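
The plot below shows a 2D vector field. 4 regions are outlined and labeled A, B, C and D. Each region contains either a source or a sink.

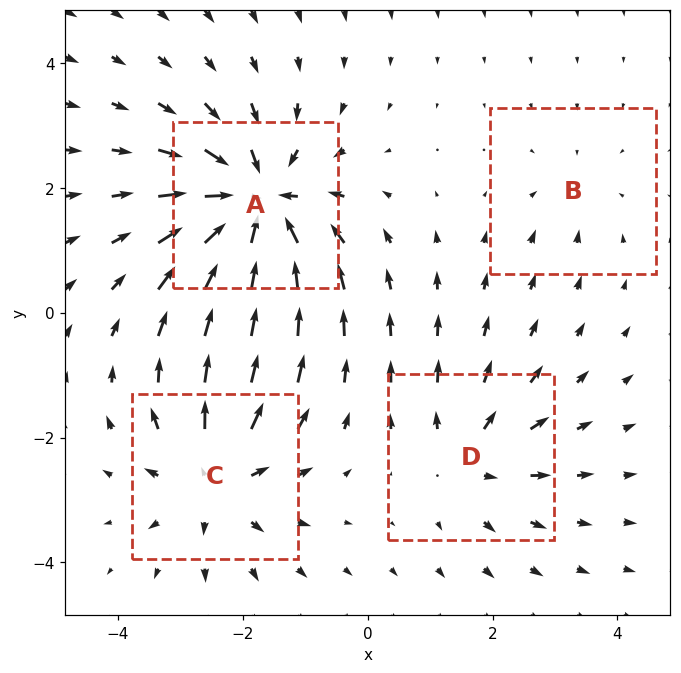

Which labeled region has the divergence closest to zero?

Divergence at each region's feature centre — A: about -8, B: about -2, C: about +5, D: about +4. Region B is closest to zero.

B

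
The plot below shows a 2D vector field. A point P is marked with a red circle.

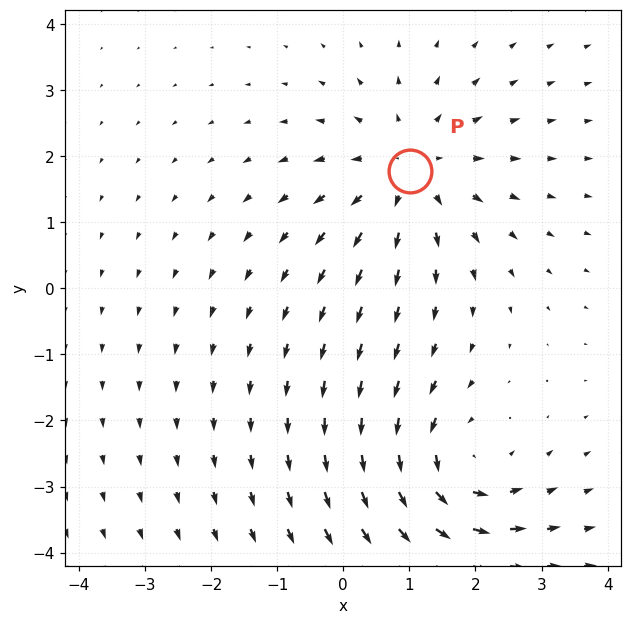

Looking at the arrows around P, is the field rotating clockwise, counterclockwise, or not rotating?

not rotating

Near P at (1.0, 1.8) the arrows show no circulation. The curl there is ≈0.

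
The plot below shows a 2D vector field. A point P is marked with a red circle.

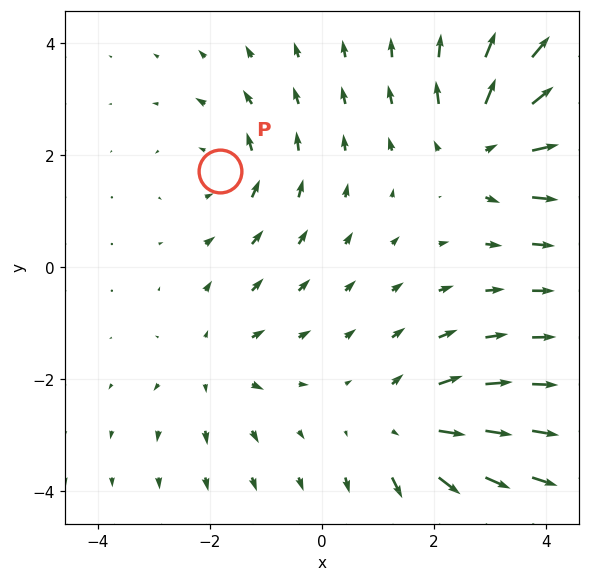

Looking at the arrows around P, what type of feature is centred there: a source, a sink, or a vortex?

At P (-1.8, 1.7) the arrows circulate counterclockwise. Divergence ≈0, curl about +3 — near-zero divergence with nonzero curl is a vortex.

vortex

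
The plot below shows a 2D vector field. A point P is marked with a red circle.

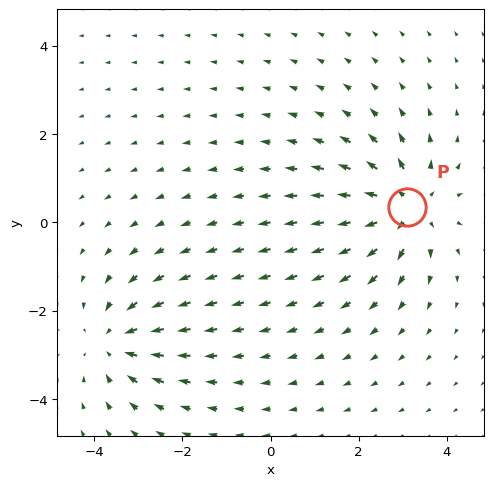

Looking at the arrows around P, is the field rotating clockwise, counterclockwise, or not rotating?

Near P at (3.1, 0.3) the arrows show no circulation. The curl there is ≈0.

not rotating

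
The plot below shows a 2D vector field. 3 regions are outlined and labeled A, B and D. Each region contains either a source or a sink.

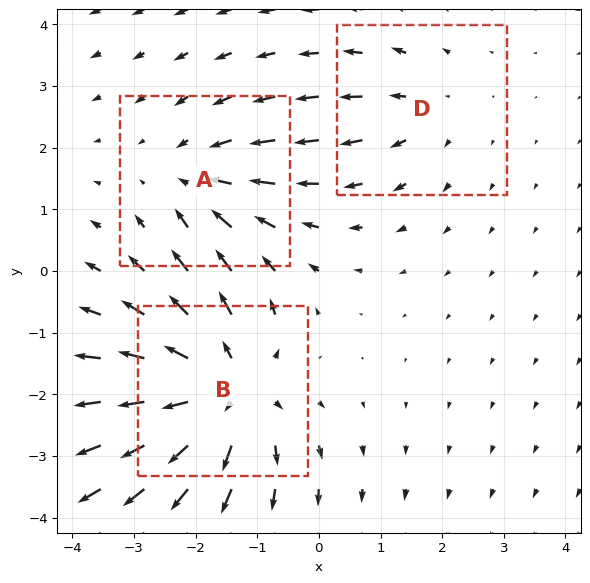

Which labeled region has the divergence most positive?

B

Divergence at each region's feature centre — A: about -3, B: about +5, D: about +2. Region B is most positive.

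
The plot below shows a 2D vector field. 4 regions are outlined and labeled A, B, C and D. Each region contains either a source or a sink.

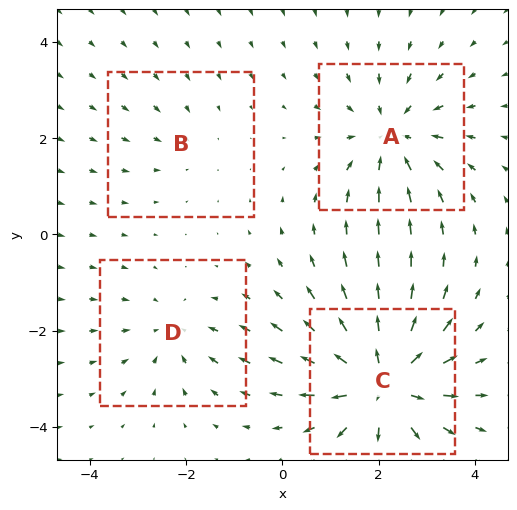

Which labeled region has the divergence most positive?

C

Divergence at each region's feature centre — A: about -5, B: about -2, C: about +6, D: about -3. Region C is most positive.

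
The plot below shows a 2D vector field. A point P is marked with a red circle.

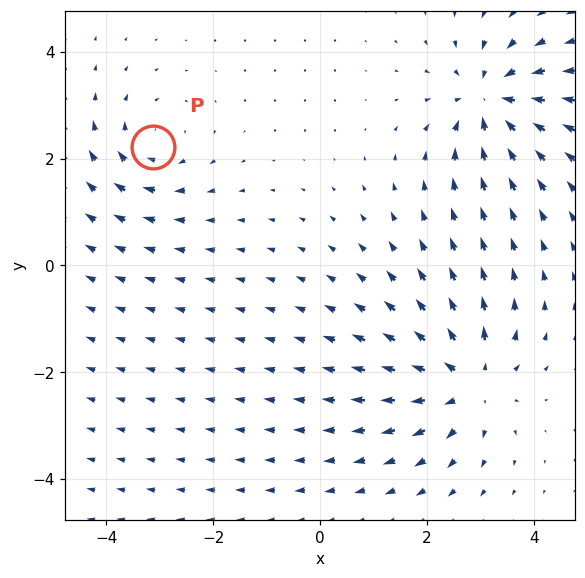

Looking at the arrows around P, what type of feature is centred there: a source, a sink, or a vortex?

vortex

At P (-3.1, 2.2) the arrows circulate clockwise. Divergence ≈0, curl about -4 — near-zero divergence with nonzero curl is a vortex.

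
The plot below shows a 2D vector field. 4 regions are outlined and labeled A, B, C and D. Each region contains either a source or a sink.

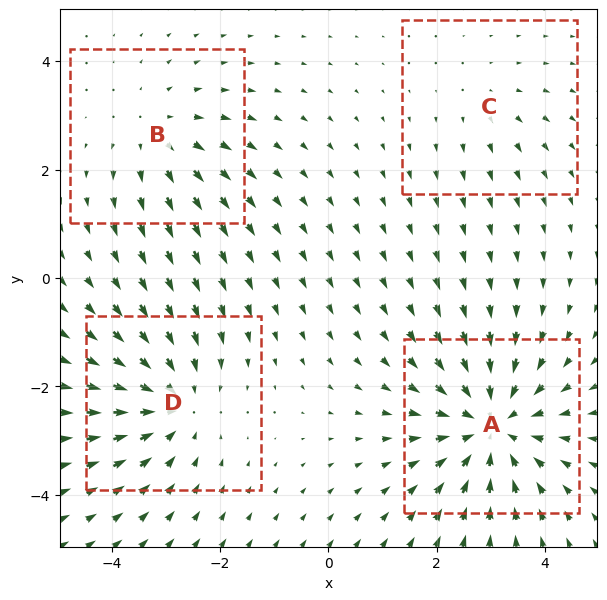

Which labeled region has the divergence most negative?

Divergence at each region's feature centre — A: about -6, B: about +3, C: about +2, D: about -4. Region A is most negative.

A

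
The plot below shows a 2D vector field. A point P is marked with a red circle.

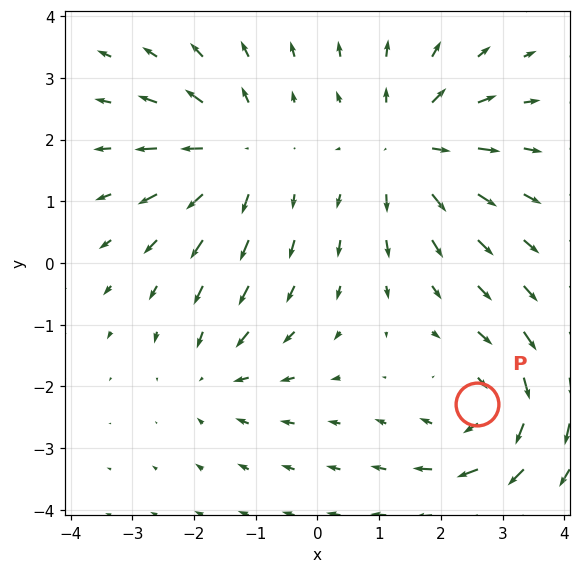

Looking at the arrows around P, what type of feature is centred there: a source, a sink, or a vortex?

At P (2.6, -2.3) the arrows circulate clockwise. Divergence ≈0, curl about -5 — near-zero divergence with nonzero curl is a vortex.

vortex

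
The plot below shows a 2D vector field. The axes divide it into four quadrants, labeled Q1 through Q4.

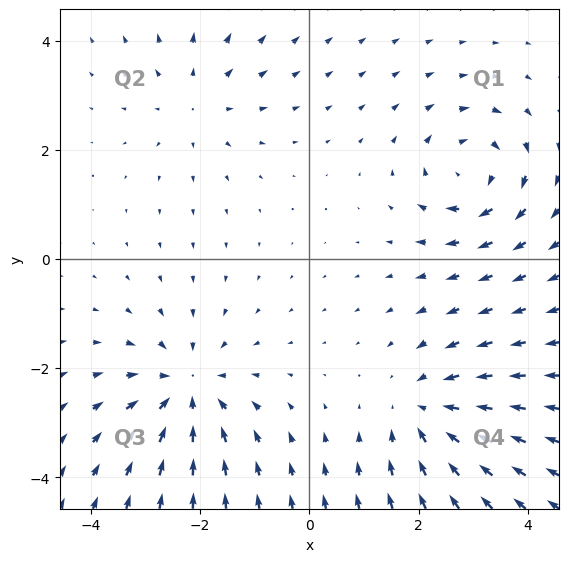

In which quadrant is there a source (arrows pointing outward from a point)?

The source sits at approximately (-2.1, 2.9), which lies in quadrant Q2. The divergence there is about +3, positive as expected for a source.

Q2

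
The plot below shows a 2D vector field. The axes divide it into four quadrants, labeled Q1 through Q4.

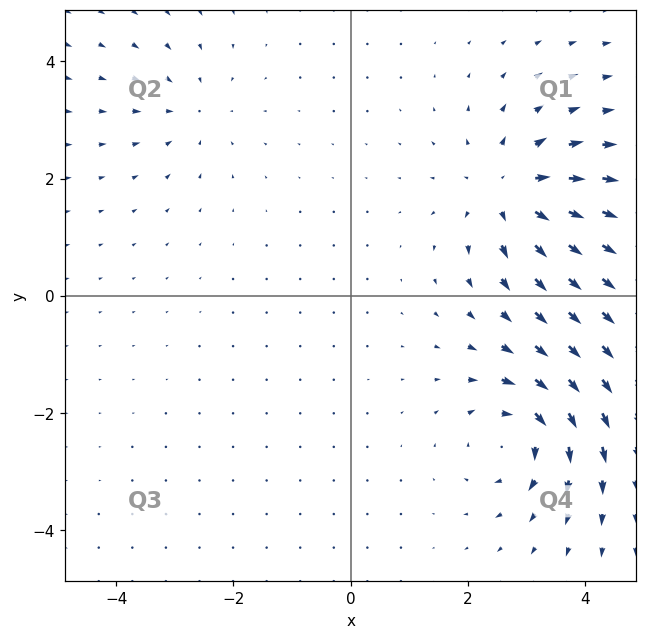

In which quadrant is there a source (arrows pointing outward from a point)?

Q1

The source sits at approximately (2.7, 1.8), which lies in quadrant Q1. The divergence there is about +6, positive as expected for a source.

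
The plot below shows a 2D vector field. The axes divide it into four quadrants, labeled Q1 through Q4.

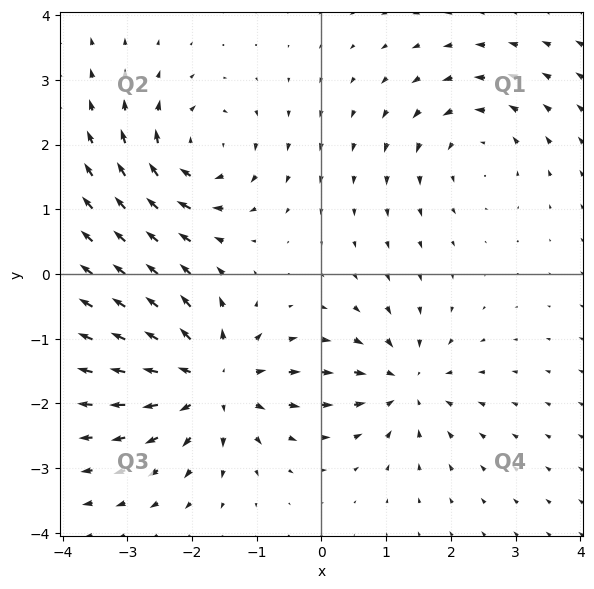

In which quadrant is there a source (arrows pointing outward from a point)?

Q3

The source sits at approximately (-1.7, -1.6), which lies in quadrant Q3. The divergence there is about +5, positive as expected for a source.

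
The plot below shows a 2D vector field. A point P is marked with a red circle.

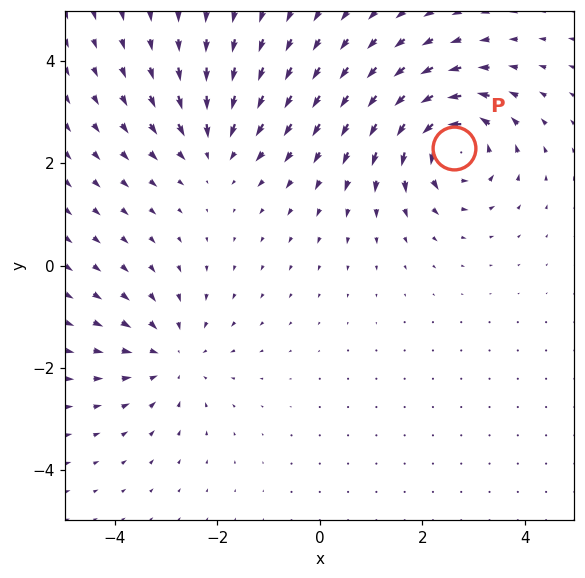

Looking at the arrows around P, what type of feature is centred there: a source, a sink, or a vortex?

At P (2.6, 2.3) the arrows circulate counterclockwise. Divergence ≈0, curl about +6 — near-zero divergence with nonzero curl is a vortex.

vortex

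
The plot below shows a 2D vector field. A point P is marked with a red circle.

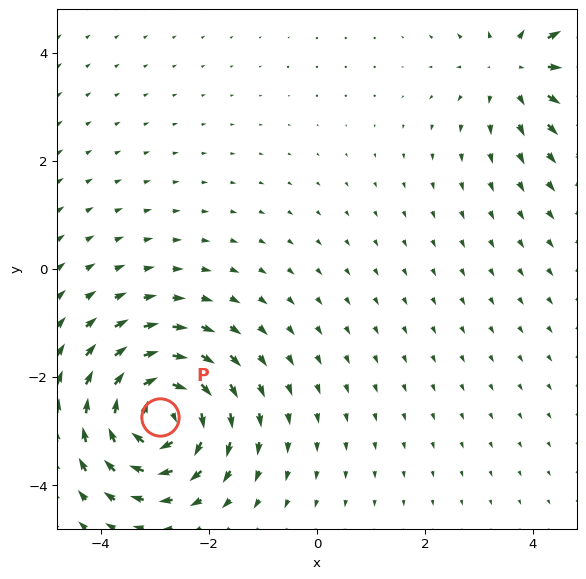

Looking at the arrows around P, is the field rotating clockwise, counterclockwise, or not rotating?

Near P at (-2.9, -2.7) the arrows circulate clockwise. The curl (z-component) there is about -7; negative curl means clockwise rotation.

clockwise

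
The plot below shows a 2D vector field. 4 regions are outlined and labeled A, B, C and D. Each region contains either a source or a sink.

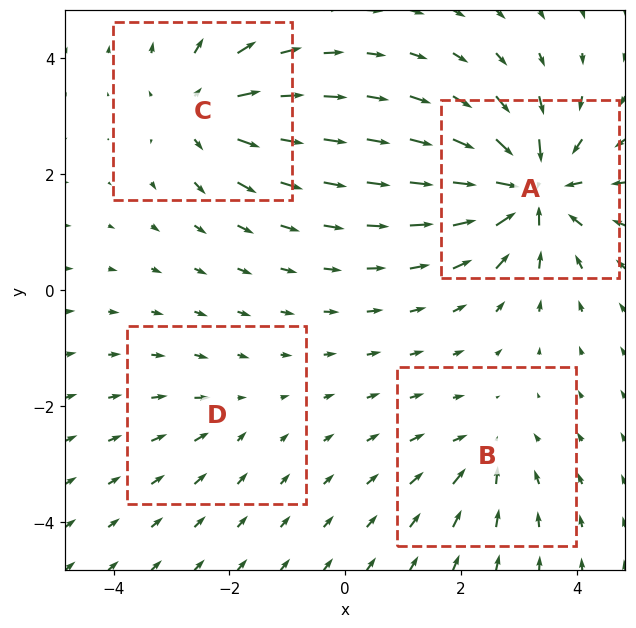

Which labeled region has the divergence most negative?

Divergence at each region's feature centre — A: about -9, B: about -4, C: about +6, D: about -2. Region A is most negative.

A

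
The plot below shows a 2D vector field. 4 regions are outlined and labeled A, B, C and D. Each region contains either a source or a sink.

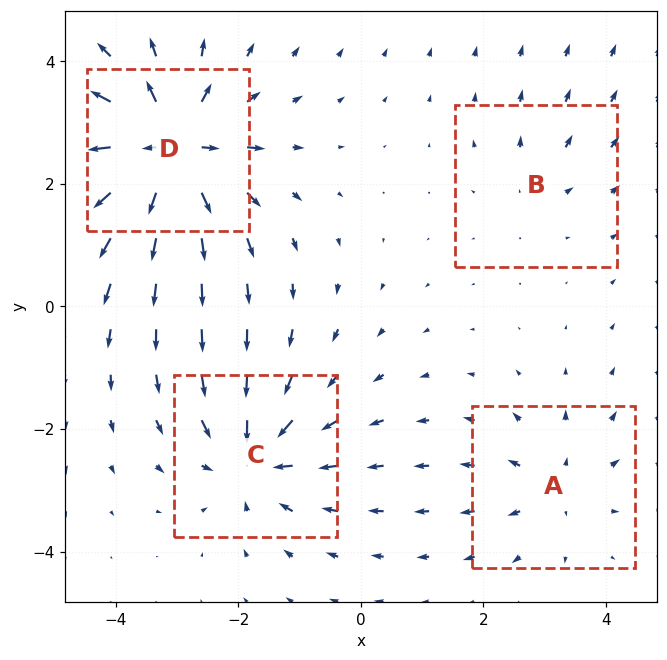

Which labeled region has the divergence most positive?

D

Divergence at each region's feature centre — A: about +4, B: about +2, C: about -6, D: about +9. Region D is most positive.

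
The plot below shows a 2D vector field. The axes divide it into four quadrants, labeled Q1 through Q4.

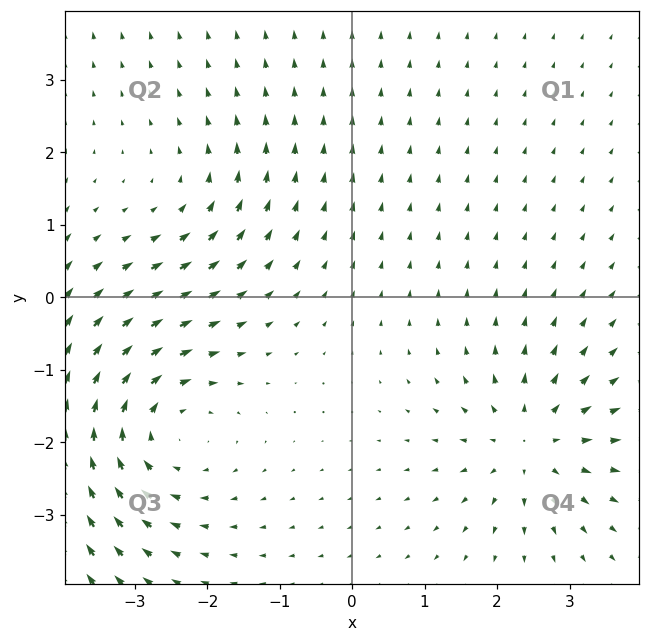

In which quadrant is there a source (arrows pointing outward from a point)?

The source sits at approximately (2.5, -2.0), which lies in quadrant Q4. The divergence there is about +4, positive as expected for a source.

Q4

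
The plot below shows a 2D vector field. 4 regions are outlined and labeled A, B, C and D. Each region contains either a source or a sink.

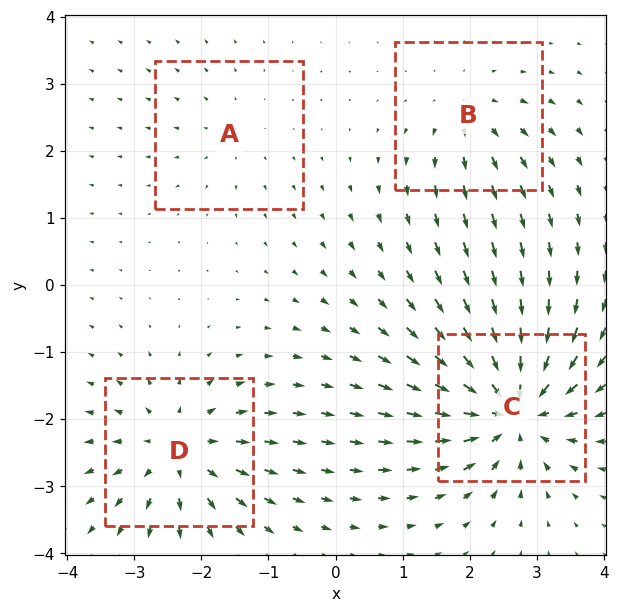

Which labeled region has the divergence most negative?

Divergence at each region's feature centre — A: about +2, B: about +4, C: about -9, D: about +6. Region C is most negative.

C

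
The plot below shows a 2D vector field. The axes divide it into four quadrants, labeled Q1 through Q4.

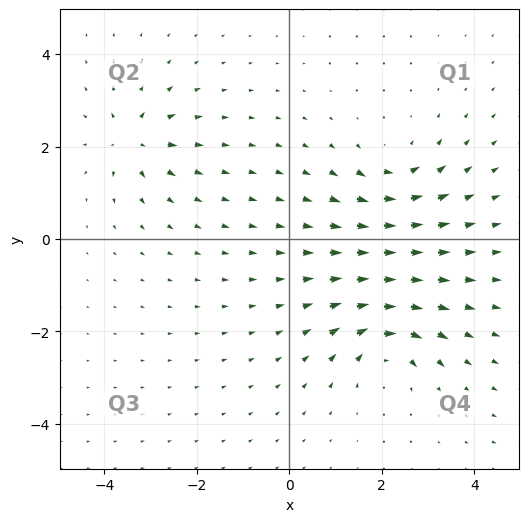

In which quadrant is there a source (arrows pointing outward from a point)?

The source sits at approximately (-3.4, 2.2), which lies in quadrant Q2. The divergence there is about +6, positive as expected for a source.

Q2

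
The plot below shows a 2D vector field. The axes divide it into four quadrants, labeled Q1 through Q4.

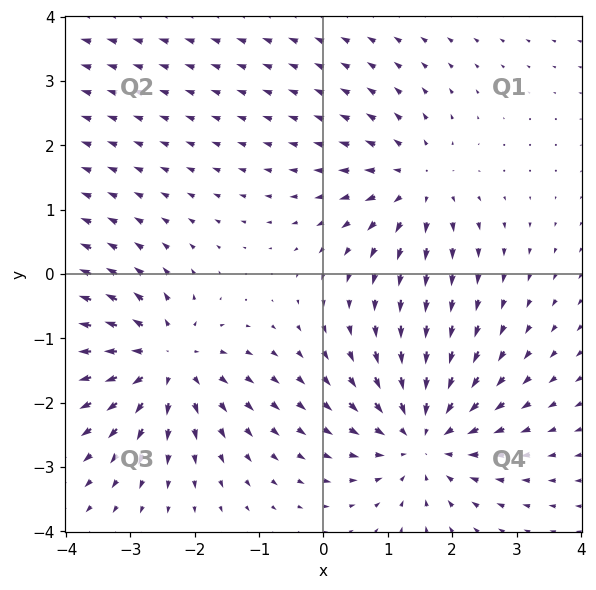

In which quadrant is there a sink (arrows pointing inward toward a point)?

Q4

The sink sits at approximately (1.5, -2.5), which lies in quadrant Q4. The divergence there is about -4, negative as expected for a sink.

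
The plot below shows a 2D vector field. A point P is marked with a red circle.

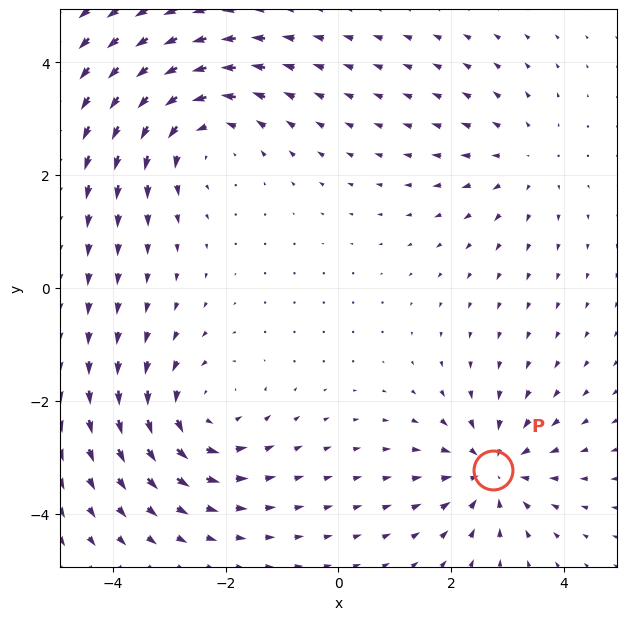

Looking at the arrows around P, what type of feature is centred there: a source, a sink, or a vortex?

sink

At P (2.7, -3.2) the arrows converge inward. Divergence about -5, curl ≈0 — negative divergence with near-zero curl is a sink.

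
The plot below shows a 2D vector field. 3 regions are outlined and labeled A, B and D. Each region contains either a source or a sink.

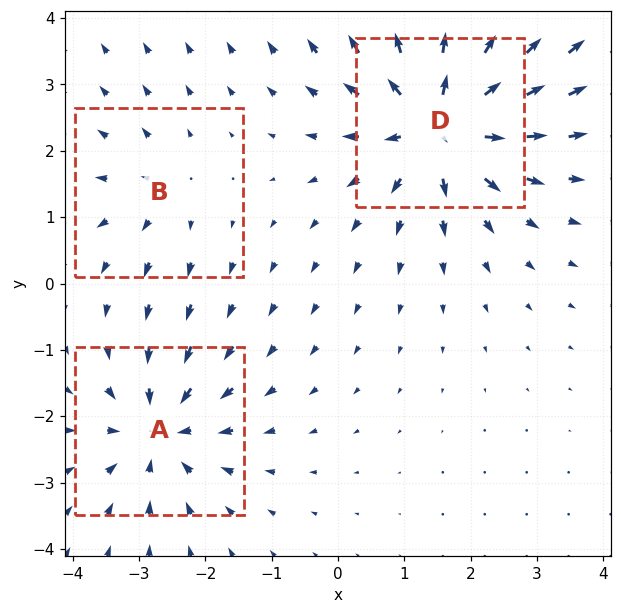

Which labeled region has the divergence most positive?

D

Divergence at each region's feature centre — A: about -4, B: about +2, D: about +6. Region D is most positive.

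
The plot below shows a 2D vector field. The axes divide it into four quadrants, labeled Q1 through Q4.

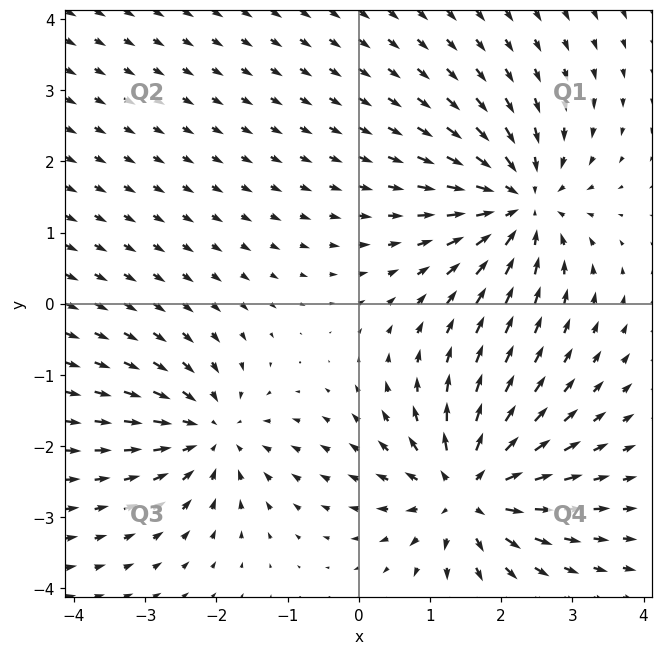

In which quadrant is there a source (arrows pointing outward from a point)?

The source sits at approximately (1.5, -2.6), which lies in quadrant Q4. The divergence there is about +5, positive as expected for a source.

Q4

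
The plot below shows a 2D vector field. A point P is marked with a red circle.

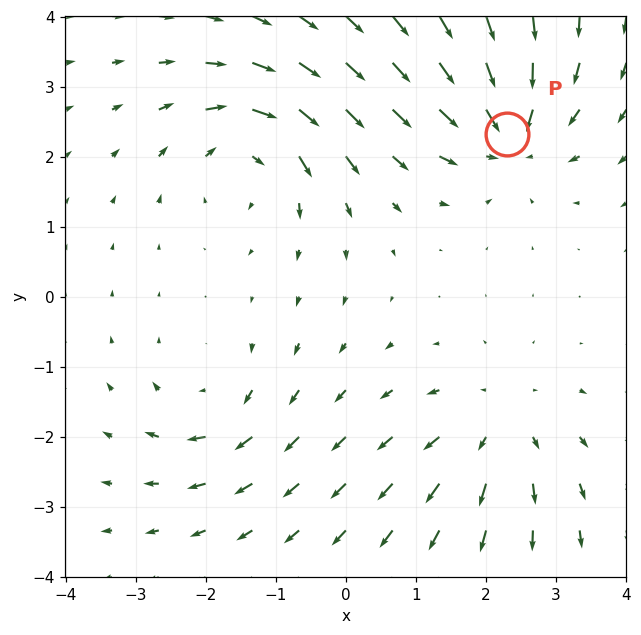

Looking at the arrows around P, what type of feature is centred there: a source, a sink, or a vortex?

sink

At P (2.3, 2.3) the arrows converge inward. Divergence about -6, curl ≈0 — negative divergence with near-zero curl is a sink.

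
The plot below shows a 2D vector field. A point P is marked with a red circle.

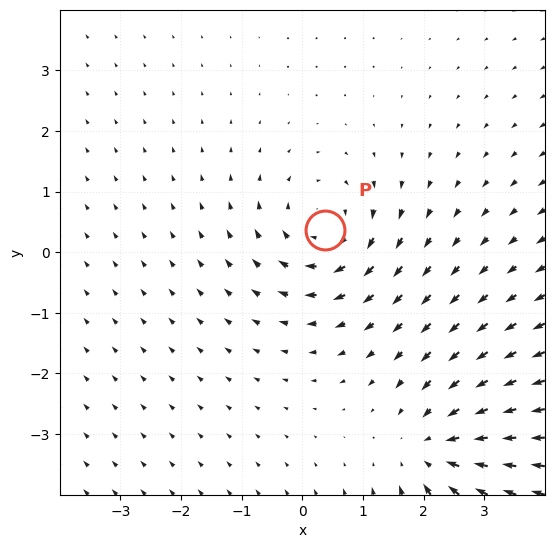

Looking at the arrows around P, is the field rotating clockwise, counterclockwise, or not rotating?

clockwise

Near P at (0.4, 0.4) the arrows circulate clockwise. The curl (z-component) there is about -4; negative curl means clockwise rotation.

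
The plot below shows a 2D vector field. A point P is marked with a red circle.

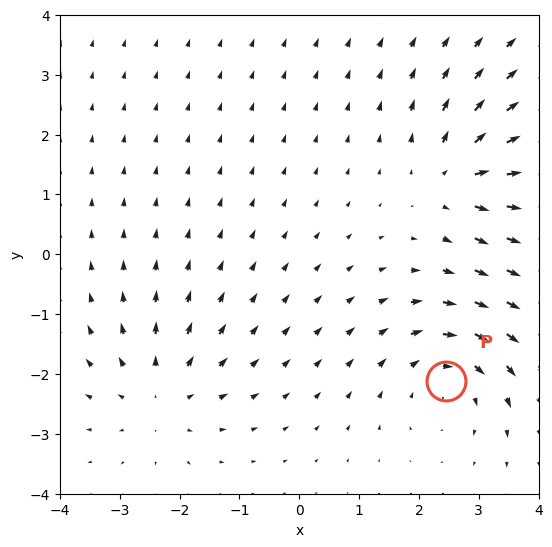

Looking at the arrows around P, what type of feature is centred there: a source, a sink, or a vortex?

At P (2.5, -2.1) the arrows circulate clockwise. Divergence ≈0, curl about -5 — near-zero divergence with nonzero curl is a vortex.

vortex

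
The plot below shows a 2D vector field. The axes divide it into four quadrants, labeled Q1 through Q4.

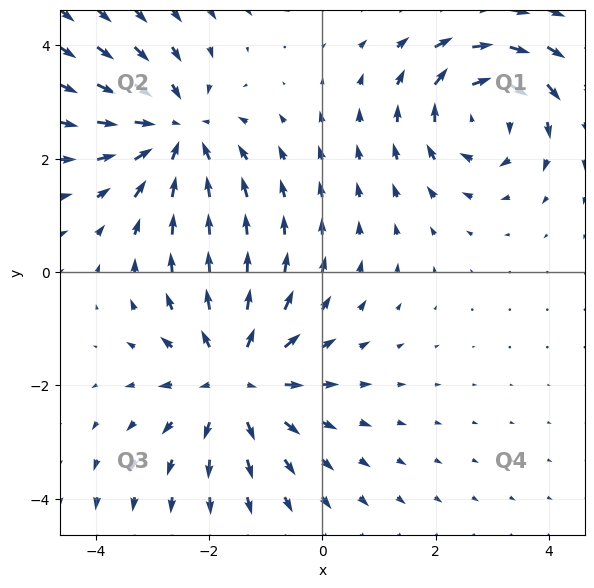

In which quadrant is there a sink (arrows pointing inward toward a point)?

Q2

The sink sits at approximately (-2.6, 2.5), which lies in quadrant Q2. The divergence there is about -3, negative as expected for a sink.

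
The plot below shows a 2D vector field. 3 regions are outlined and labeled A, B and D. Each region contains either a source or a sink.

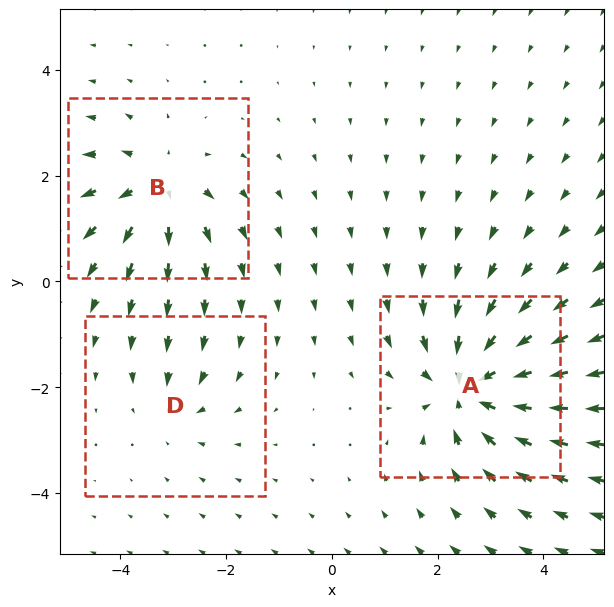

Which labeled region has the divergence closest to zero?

Divergence at each region's feature centre — A: about -5, B: about +4, D: about -2. Region D is closest to zero.

D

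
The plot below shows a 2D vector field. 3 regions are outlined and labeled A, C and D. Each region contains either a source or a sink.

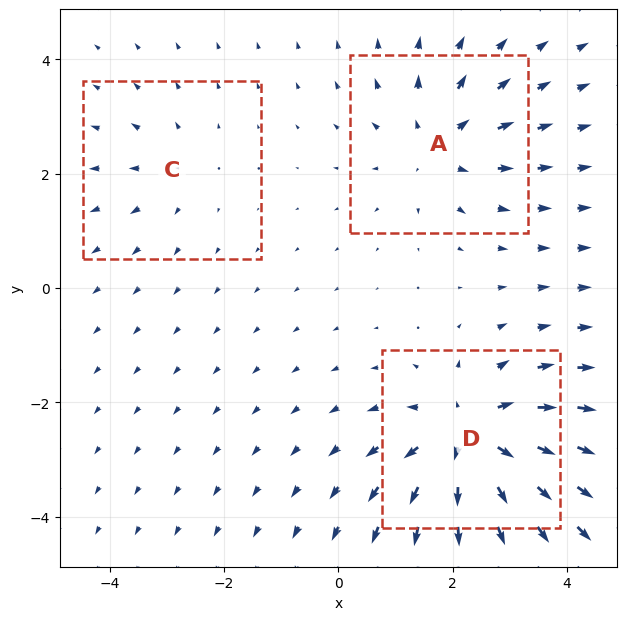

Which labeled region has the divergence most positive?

D

Divergence at each region's feature centre — A: about +3, C: about +2, D: about +5. Region D is most positive.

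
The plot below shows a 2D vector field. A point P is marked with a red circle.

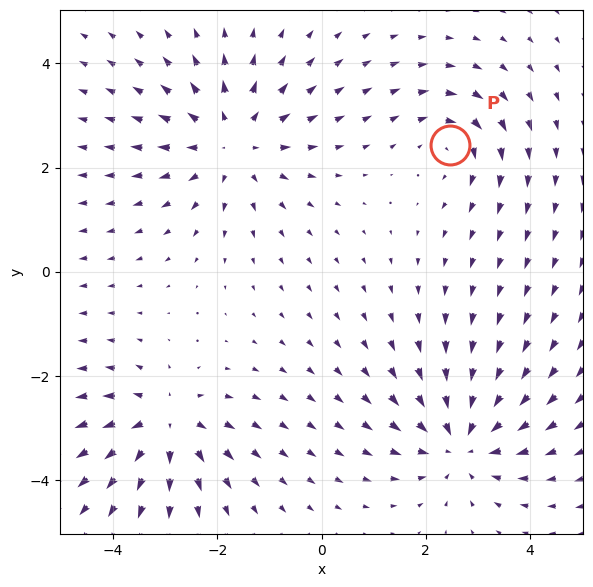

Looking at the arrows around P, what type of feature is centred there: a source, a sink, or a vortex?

At P (2.5, 2.4) the arrows circulate clockwise. Divergence ≈0, curl about -4 — near-zero divergence with nonzero curl is a vortex.

vortex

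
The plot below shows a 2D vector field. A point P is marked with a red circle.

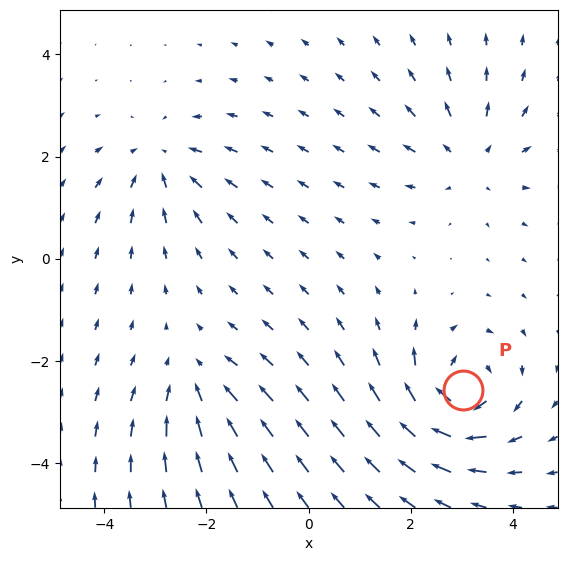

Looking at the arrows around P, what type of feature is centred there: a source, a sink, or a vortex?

At P (3.0, -2.6) the arrows circulate clockwise. Divergence ≈0, curl about -7 — near-zero divergence with nonzero curl is a vortex.

vortex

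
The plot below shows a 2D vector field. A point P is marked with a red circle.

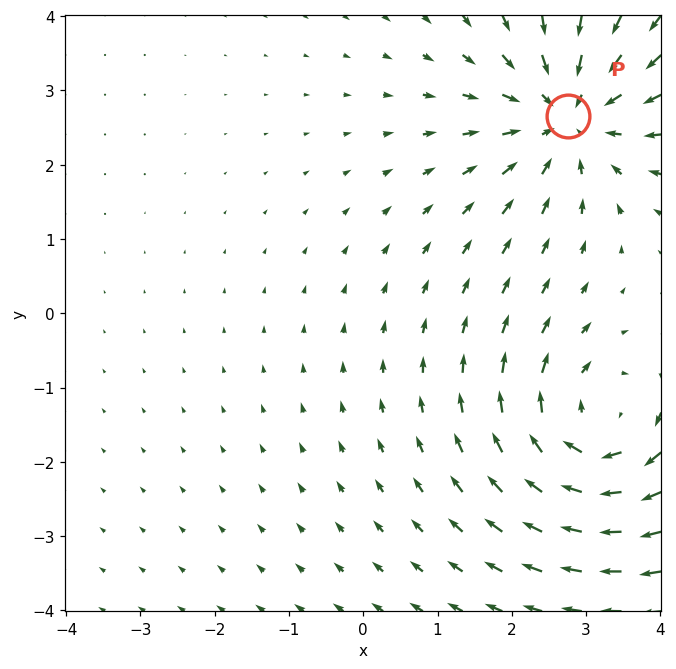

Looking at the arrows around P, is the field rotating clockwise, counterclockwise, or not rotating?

not rotating

Near P at (2.8, 2.7) the arrows show no circulation. The curl there is ≈0.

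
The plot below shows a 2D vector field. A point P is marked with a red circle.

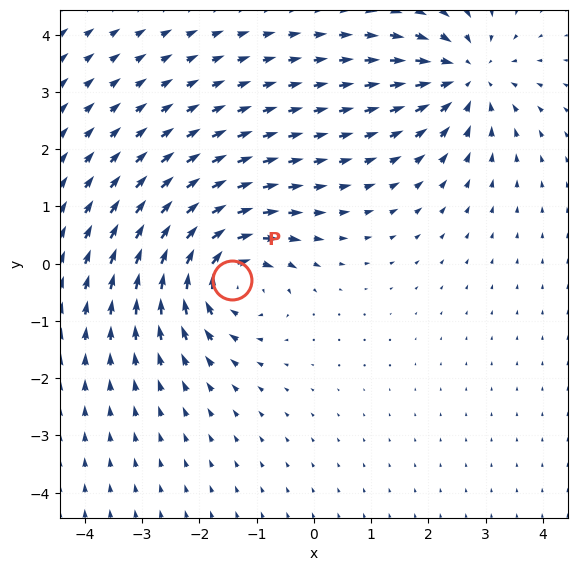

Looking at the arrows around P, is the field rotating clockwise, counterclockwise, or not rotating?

clockwise

Near P at (-1.4, -0.3) the arrows circulate clockwise. The curl (z-component) there is about -6; negative curl means clockwise rotation.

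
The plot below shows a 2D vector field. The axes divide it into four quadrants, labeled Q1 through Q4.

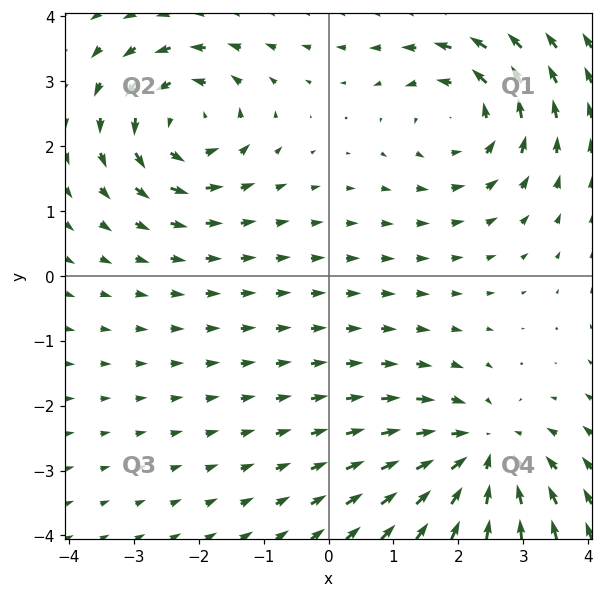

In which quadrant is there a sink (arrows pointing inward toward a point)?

Q4

The sink sits at approximately (2.4, -2.8), which lies in quadrant Q4. The divergence there is about -4, negative as expected for a sink.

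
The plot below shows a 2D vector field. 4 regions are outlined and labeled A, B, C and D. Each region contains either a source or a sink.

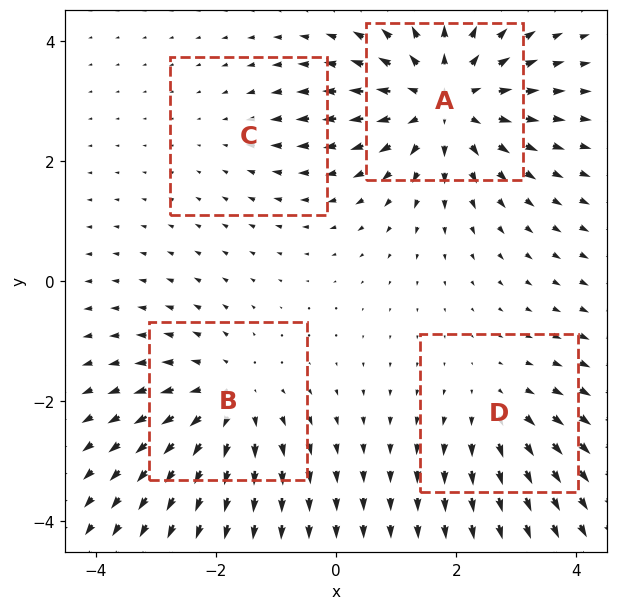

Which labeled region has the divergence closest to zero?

Divergence at each region's feature centre — A: about +6, B: about +4, C: about -2, D: about +3. Region C is closest to zero.

C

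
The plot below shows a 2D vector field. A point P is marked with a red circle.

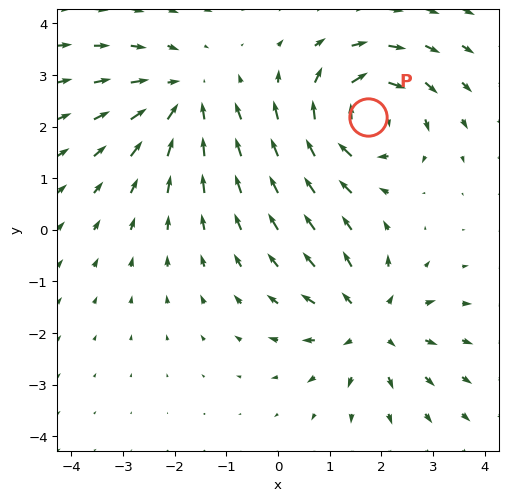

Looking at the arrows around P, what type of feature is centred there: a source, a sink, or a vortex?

At P (1.7, 2.2) the arrows circulate clockwise. Divergence ≈0, curl about -6 — near-zero divergence with nonzero curl is a vortex.

vortex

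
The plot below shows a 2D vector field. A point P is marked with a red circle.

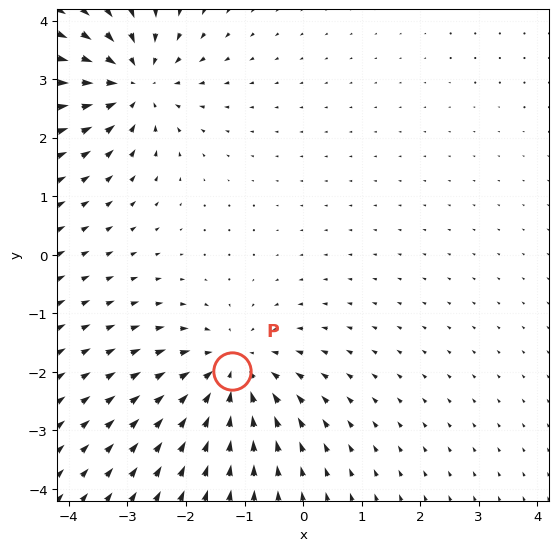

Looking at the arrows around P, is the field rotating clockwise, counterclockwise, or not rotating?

not rotating

Near P at (-1.2, -2.0) the arrows show no circulation. The curl there is ≈0.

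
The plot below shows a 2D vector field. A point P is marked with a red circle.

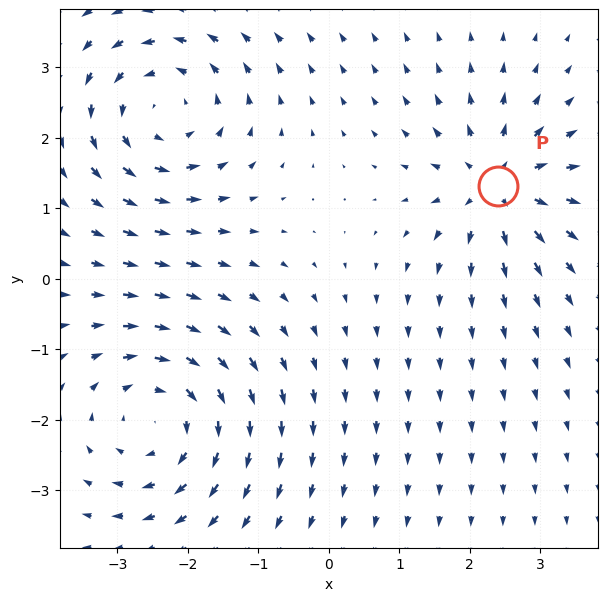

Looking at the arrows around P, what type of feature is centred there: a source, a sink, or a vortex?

source

At P (2.4, 1.3) the arrows spread outward. Divergence about +5, curl ≈0 — positive divergence with near-zero curl is a source.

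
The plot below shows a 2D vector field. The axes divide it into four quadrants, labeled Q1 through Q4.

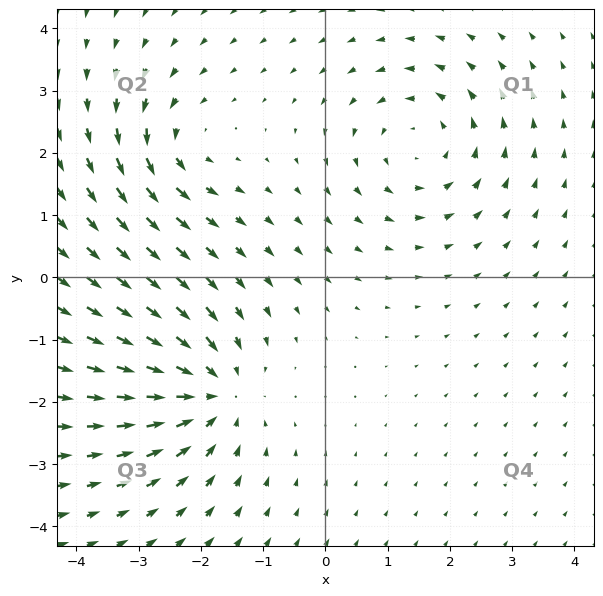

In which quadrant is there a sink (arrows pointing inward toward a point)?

Q3

The sink sits at approximately (-1.8, -1.9), which lies in quadrant Q3. The divergence there is about -5, negative as expected for a sink.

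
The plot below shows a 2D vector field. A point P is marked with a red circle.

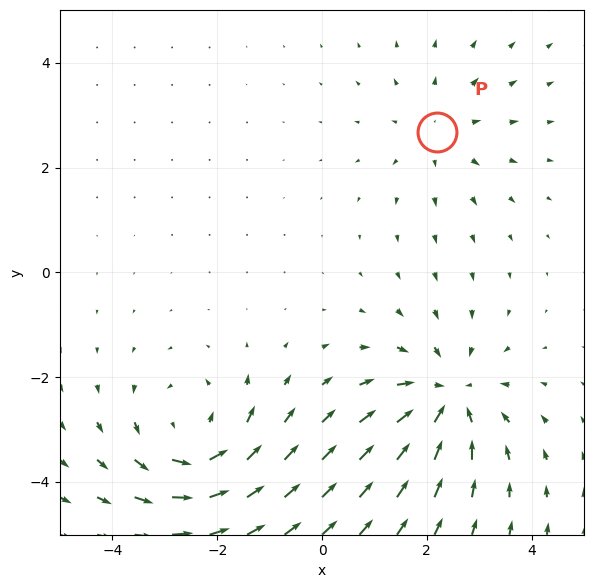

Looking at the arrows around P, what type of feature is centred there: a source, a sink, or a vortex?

source

At P (2.2, 2.7) the arrows spread outward. Divergence about +3, curl ≈0 — positive divergence with near-zero curl is a source.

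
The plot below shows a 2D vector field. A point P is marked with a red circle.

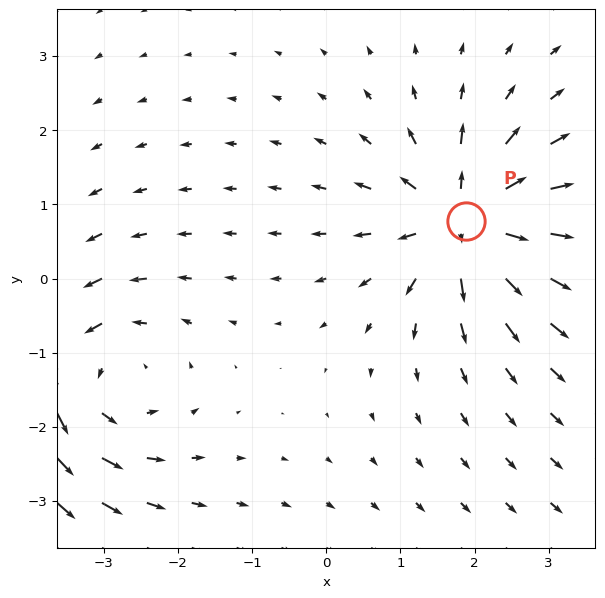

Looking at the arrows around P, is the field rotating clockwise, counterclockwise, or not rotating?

not rotating

Near P at (1.9, 0.8) the arrows show no circulation. The curl there is ≈0.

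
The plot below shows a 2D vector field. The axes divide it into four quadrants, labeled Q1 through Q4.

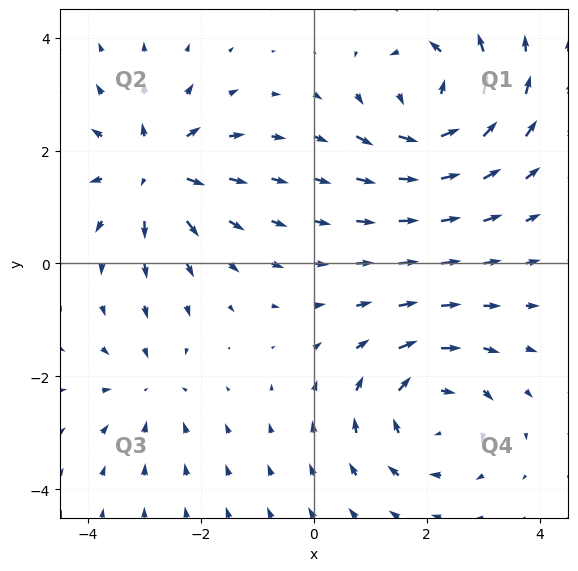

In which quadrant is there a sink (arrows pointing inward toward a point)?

The sink sits at approximately (-2.9, -2.2), which lies in quadrant Q3. The divergence there is about -3, negative as expected for a sink.

Q3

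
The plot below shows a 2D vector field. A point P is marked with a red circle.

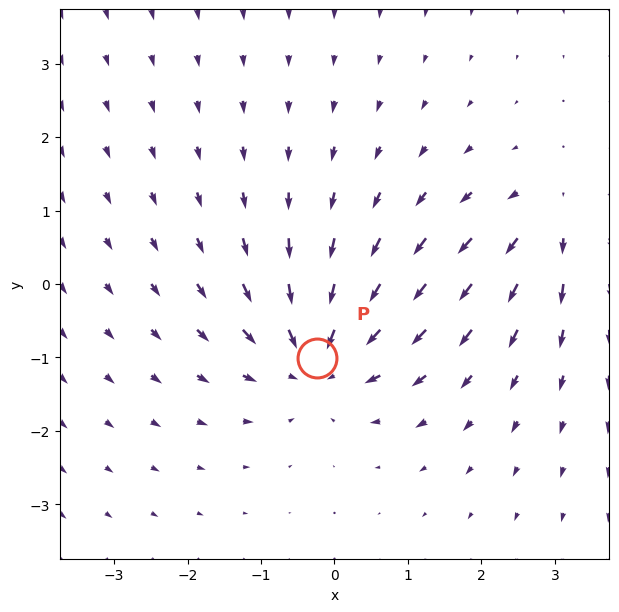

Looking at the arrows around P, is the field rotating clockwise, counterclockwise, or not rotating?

not rotating

Near P at (-0.2, -1.0) the arrows show no circulation. The curl there is ≈0.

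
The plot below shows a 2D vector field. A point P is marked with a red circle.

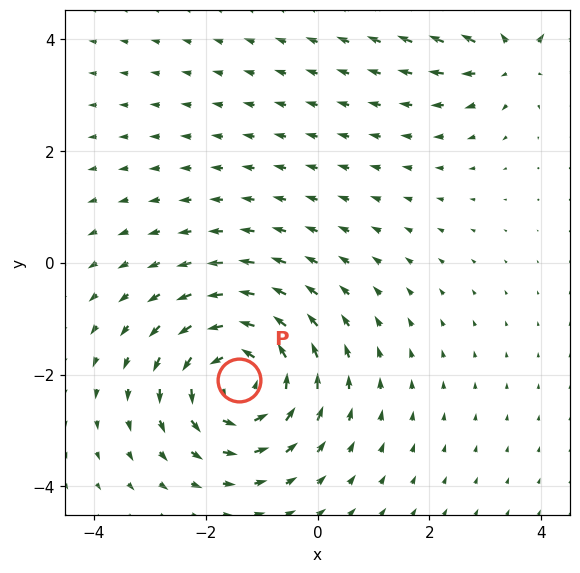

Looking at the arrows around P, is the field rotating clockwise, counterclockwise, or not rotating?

Near P at (-1.4, -2.1) the arrows circulate counterclockwise. The curl (z-component) there is about +4; positive curl means counterclockwise rotation.

counterclockwise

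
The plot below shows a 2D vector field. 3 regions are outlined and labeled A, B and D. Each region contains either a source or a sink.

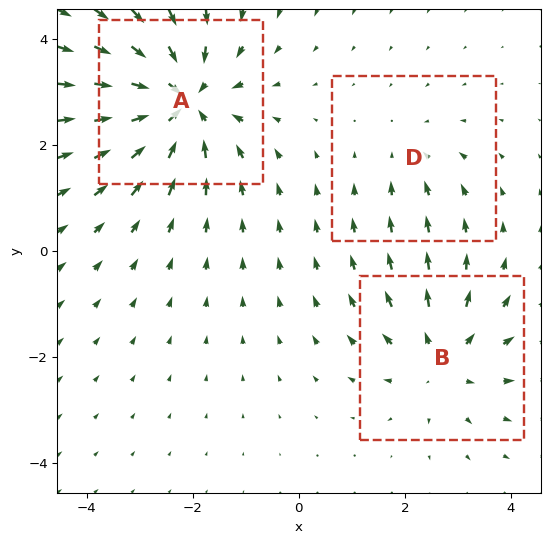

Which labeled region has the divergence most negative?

A

Divergence at each region's feature centre — A: about -5, B: about +3, D: about -2. Region A is most negative.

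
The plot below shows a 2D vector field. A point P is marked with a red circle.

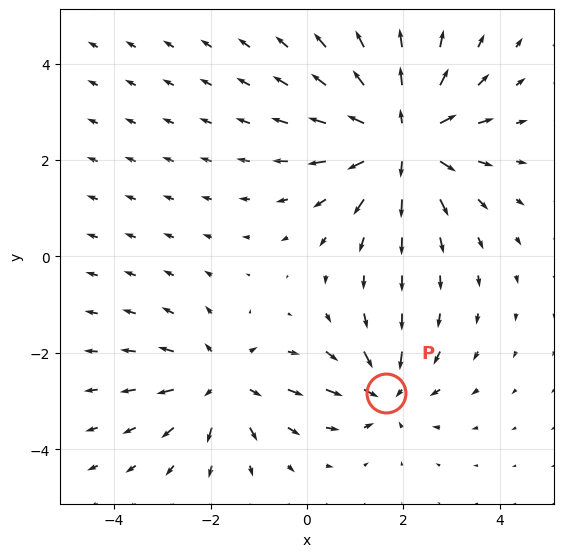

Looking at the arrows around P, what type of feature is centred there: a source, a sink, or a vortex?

sink

At P (1.6, -2.8) the arrows converge inward. Divergence about -3, curl ≈0 — negative divergence with near-zero curl is a sink.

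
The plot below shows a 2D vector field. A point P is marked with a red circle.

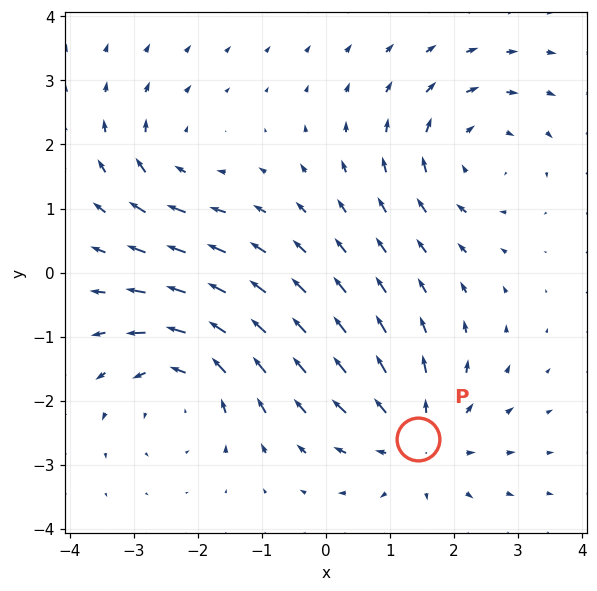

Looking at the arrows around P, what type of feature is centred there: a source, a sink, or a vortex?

At P (1.4, -2.6) the arrows spread outward. Divergence about +5, curl ≈0 — positive divergence with near-zero curl is a source.

source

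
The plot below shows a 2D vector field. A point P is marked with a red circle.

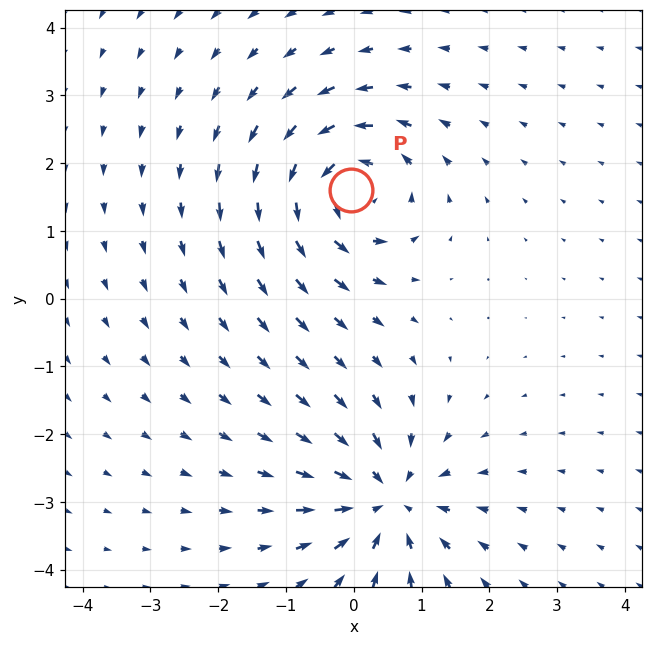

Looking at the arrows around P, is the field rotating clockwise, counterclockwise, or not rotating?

counterclockwise

Near P at (-0.0, 1.6) the arrows circulate counterclockwise. The curl (z-component) there is about +7; positive curl means counterclockwise rotation.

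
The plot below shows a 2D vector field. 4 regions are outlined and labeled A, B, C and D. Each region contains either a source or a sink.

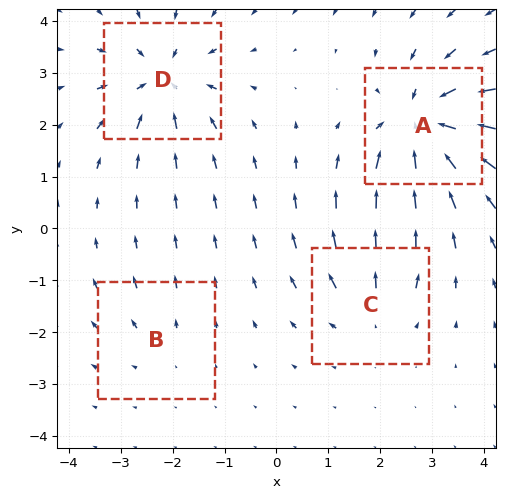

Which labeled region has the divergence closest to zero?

Divergence at each region's feature centre — A: about -7, B: about +2, C: about +3, D: about -5. Region B is closest to zero.

B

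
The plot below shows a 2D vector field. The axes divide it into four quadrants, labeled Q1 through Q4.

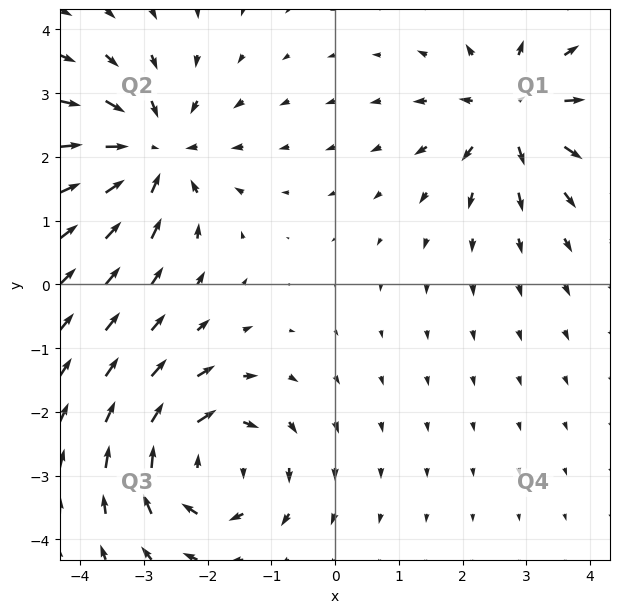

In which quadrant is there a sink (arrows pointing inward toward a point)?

Q2

The sink sits at approximately (-2.9, 2.1), which lies in quadrant Q2. The divergence there is about -5, negative as expected for a sink.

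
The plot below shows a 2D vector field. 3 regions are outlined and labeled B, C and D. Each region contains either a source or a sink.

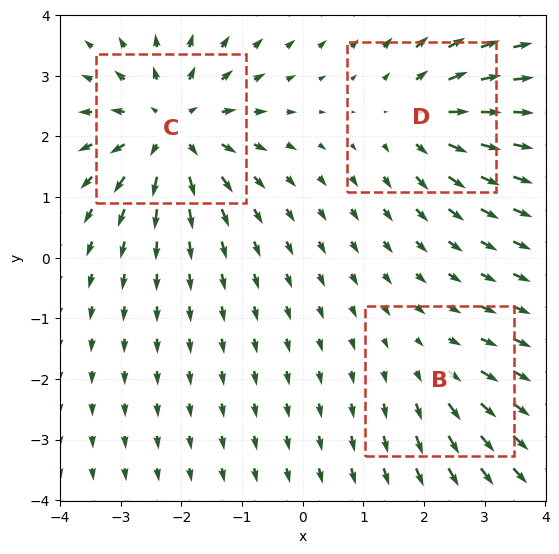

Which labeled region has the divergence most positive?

Divergence at each region's feature centre — B: about +2, C: about +5, D: about +3. Region C is most positive.

C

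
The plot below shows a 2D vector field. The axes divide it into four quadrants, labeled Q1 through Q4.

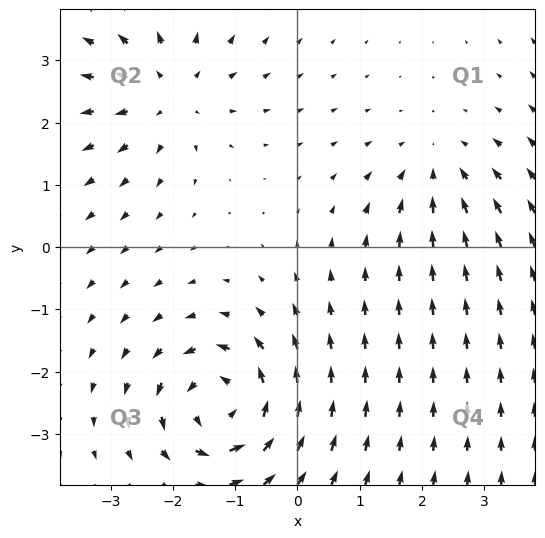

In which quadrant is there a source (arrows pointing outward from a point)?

The source sits at approximately (-2.1, 2.5), which lies in quadrant Q2. The divergence there is about +4, positive as expected for a source.

Q2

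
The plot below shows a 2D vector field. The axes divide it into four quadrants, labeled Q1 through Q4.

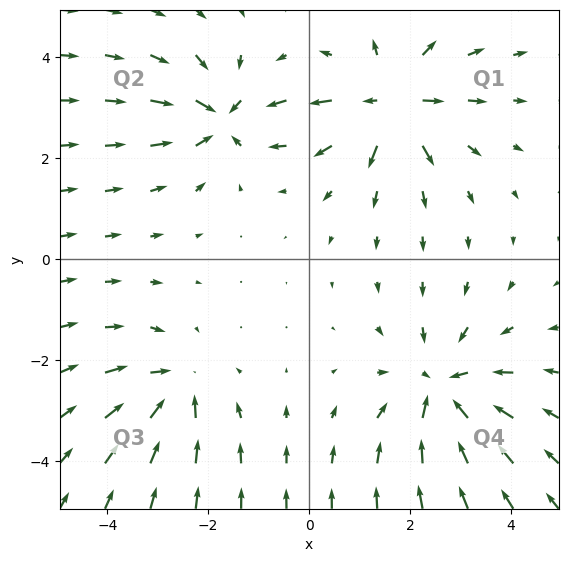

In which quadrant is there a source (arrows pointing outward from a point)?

The source sits at approximately (1.7, 3.1), which lies in quadrant Q1. The divergence there is about +6, positive as expected for a source.

Q1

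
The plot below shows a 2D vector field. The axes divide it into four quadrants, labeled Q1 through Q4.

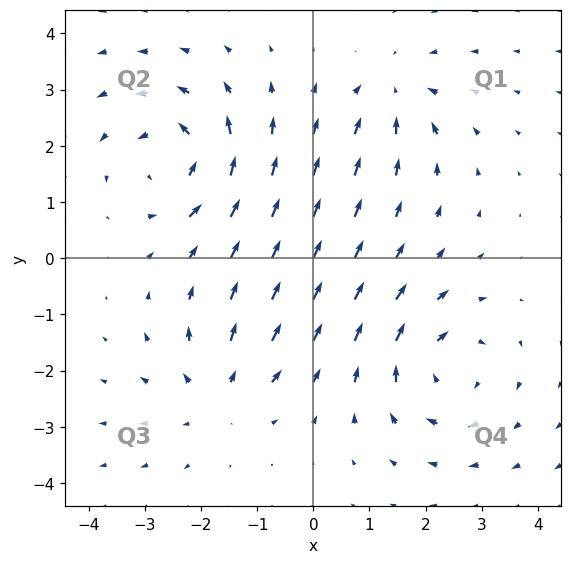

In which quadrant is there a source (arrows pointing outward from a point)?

Q3

The source sits at approximately (-1.7, -2.4), which lies in quadrant Q3. The divergence there is about +3, positive as expected for a source.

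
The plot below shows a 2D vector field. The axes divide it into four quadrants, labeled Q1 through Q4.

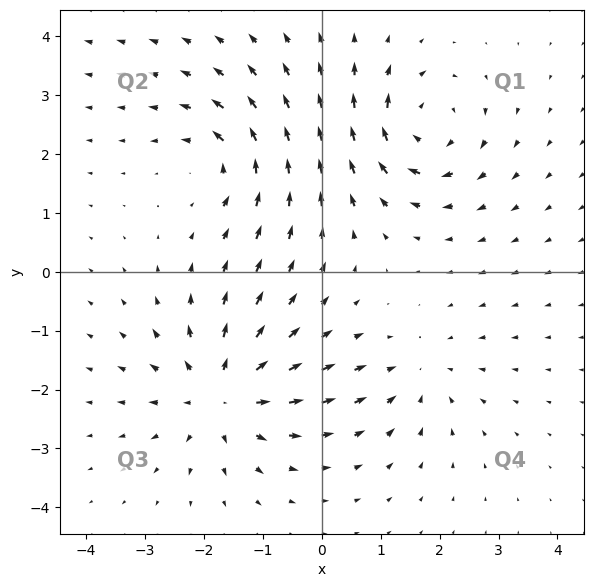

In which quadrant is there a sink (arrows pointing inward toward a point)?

Q4

The sink sits at approximately (1.7, -1.7), which lies in quadrant Q4. The divergence there is about -3, negative as expected for a sink.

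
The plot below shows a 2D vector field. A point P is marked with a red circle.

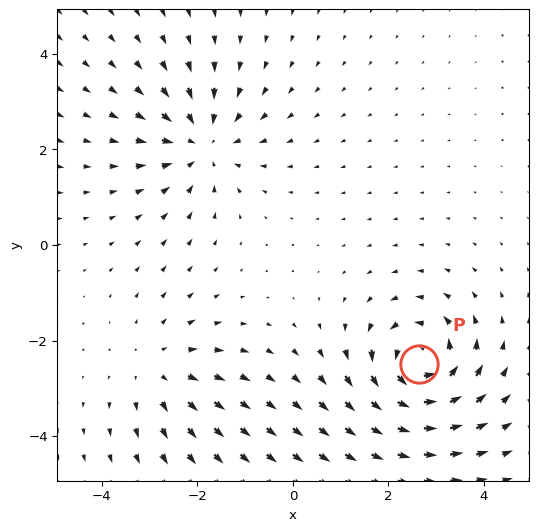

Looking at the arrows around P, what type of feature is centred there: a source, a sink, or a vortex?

vortex

At P (2.6, -2.5) the arrows circulate counterclockwise. Divergence ≈0, curl about +5 — near-zero divergence with nonzero curl is a vortex.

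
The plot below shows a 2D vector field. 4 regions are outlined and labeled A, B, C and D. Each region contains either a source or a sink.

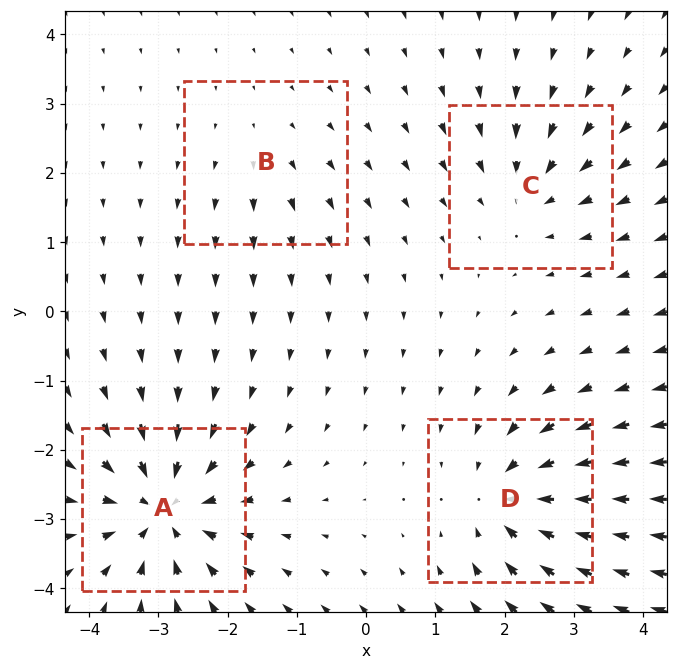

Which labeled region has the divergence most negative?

A

Divergence at each region's feature centre — A: about -8, B: about +2, C: about -4, D: about -6. Region A is most negative.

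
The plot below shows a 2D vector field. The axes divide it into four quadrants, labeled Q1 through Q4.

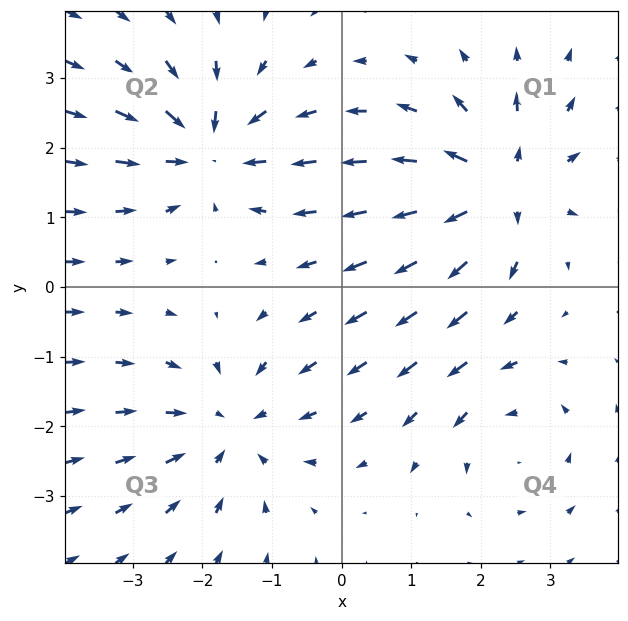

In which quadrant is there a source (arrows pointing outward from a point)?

Q1

The source sits at approximately (2.3, 1.4), which lies in quadrant Q1. The divergence there is about +6, positive as expected for a source.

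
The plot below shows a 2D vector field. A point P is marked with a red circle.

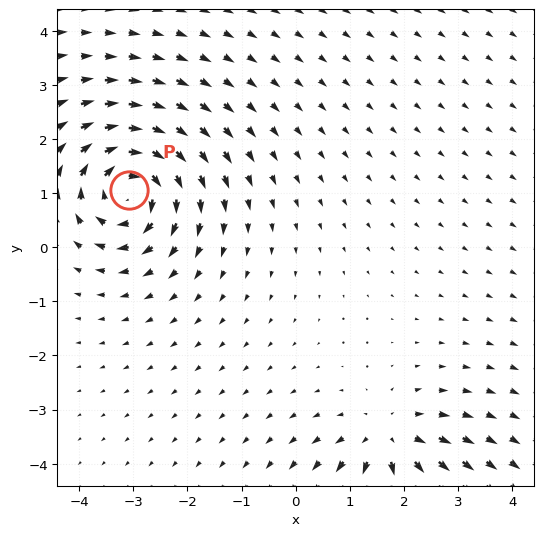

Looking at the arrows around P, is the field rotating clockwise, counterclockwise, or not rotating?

Near P at (-3.1, 1.1) the arrows circulate clockwise. The curl (z-component) there is about -6; negative curl means clockwise rotation.

clockwise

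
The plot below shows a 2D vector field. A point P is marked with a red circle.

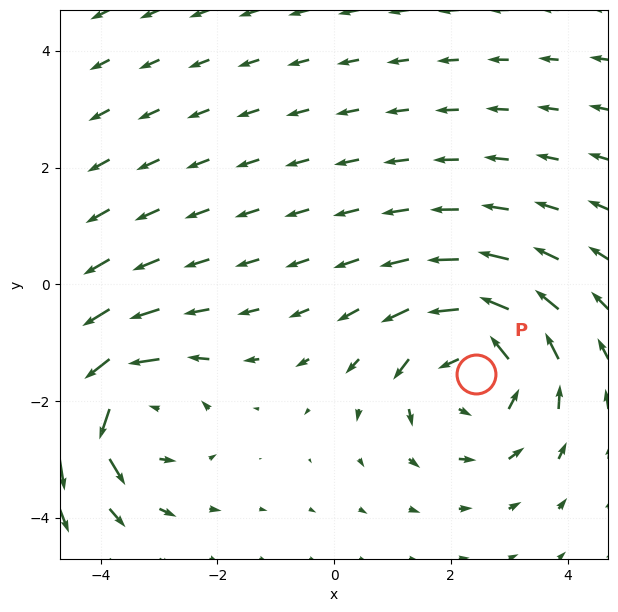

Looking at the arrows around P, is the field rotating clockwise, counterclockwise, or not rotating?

Near P at (2.4, -1.5) the arrows circulate counterclockwise. The curl (z-component) there is about +3; positive curl means counterclockwise rotation.

counterclockwise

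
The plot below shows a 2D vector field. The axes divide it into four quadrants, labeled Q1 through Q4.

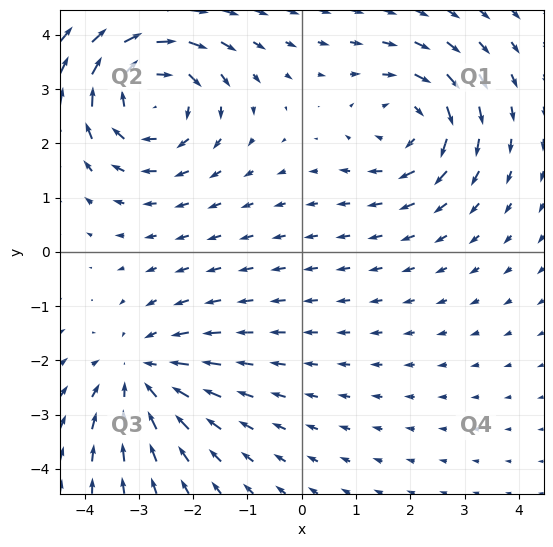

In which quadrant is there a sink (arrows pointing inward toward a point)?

Q3

The sink sits at approximately (-3.0, -2.3), which lies in quadrant Q3. The divergence there is about -3, negative as expected for a sink.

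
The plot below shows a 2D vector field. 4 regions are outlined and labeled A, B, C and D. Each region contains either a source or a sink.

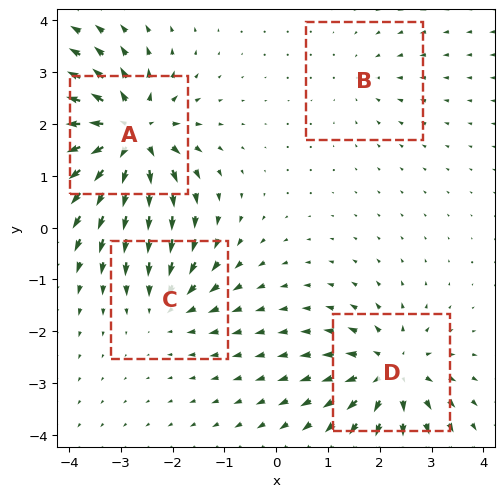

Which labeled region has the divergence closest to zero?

Divergence at each region's feature centre — A: about +8, B: about -2, C: about -4, D: about +6. Region B is closest to zero.

B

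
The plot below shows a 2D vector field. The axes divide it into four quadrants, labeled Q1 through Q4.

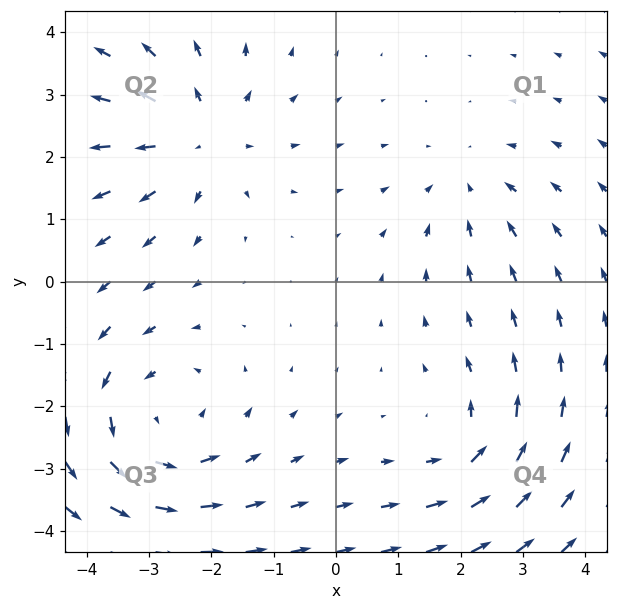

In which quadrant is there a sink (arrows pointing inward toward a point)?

The sink sits at approximately (2.1, 1.5), which lies in quadrant Q1. The divergence there is about -2, negative as expected for a sink.

Q1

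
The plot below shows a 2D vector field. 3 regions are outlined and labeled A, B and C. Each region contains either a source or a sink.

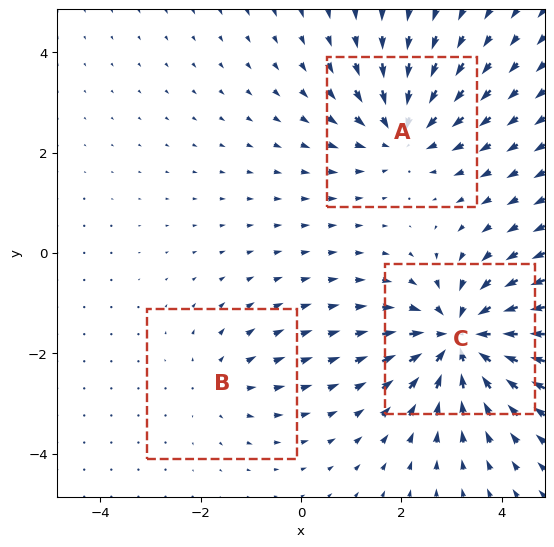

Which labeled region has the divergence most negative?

Divergence at each region's feature centre — A: about -3, B: about +2, C: about -5. Region C is most negative.

C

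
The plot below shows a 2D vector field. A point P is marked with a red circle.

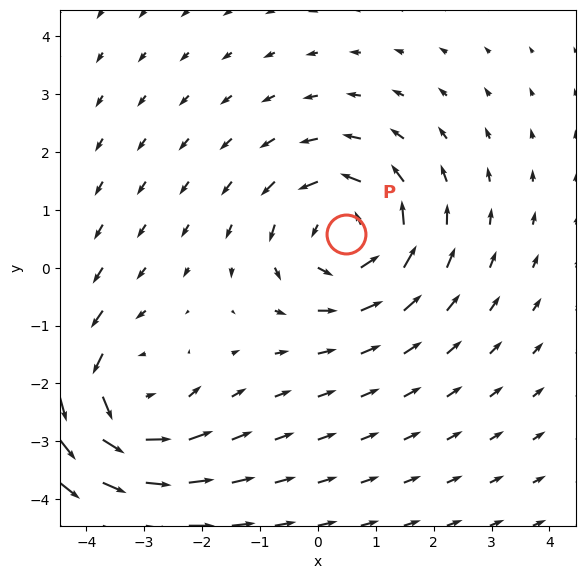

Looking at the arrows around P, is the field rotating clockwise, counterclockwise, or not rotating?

Near P at (0.5, 0.6) the arrows circulate counterclockwise. The curl (z-component) there is about +3; positive curl means counterclockwise rotation.

counterclockwise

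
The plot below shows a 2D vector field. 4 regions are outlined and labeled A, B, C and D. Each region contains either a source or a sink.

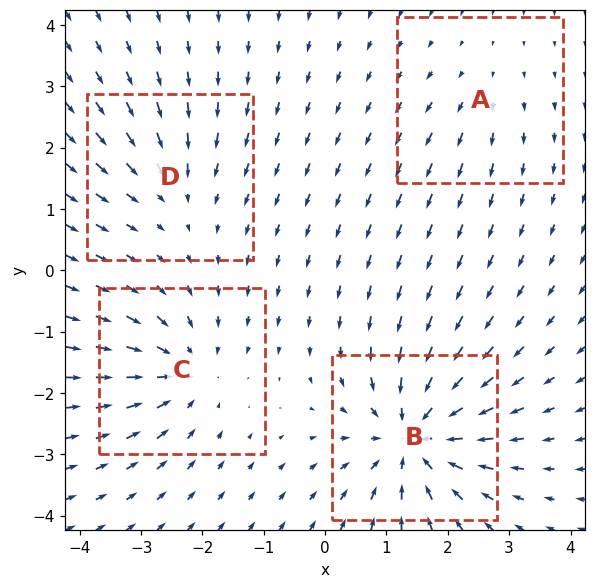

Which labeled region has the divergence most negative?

B

Divergence at each region's feature centre — A: about +2, B: about -8, C: about -5, D: about -3. Region B is most negative.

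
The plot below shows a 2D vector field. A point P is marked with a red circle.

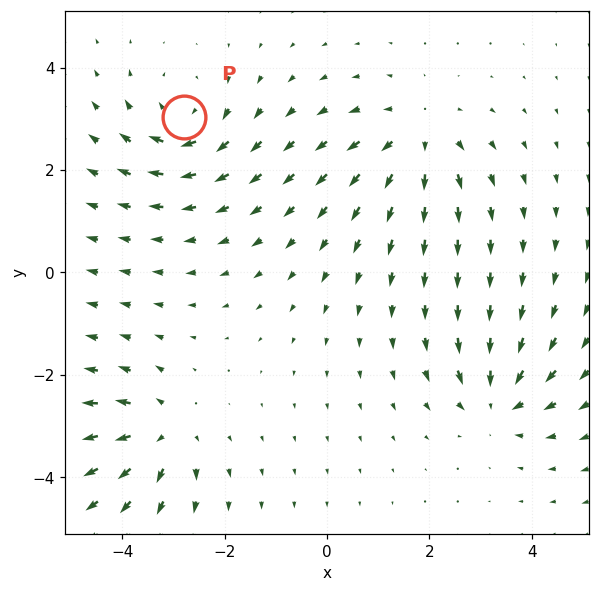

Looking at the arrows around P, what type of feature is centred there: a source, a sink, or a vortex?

vortex

At P (-2.8, 3.0) the arrows circulate clockwise. Divergence ≈0, curl about -4 — near-zero divergence with nonzero curl is a vortex.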